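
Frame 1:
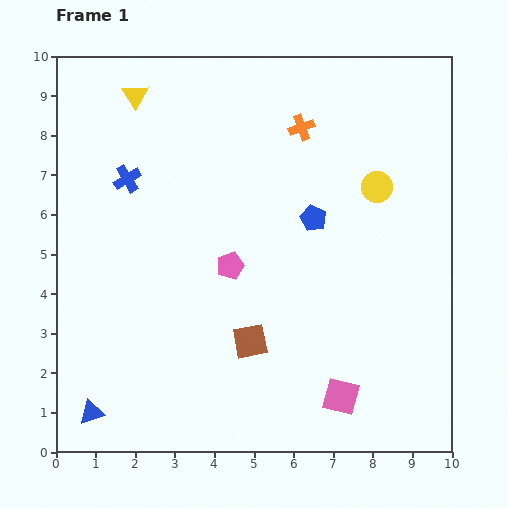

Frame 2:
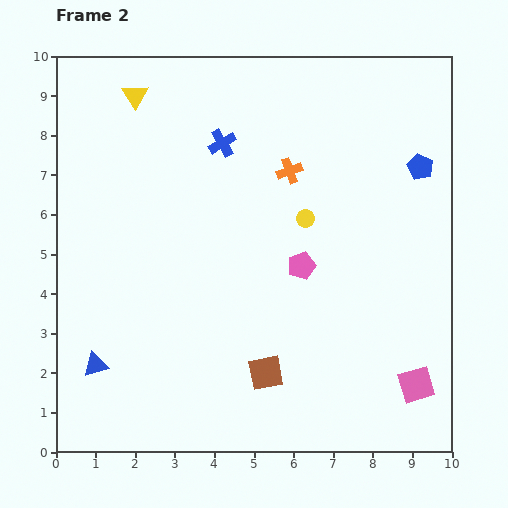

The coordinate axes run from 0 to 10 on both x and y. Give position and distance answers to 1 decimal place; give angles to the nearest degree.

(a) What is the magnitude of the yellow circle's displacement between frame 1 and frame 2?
2.0

The yellow circle moved from (8.1, 6.7) to (6.3, 5.9), a distance of √(1.8² + 0.8²) ≈ 2.0.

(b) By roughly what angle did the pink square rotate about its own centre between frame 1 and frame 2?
31° counter-clockwise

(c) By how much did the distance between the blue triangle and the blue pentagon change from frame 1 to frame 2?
+2.2

Distance in frame 1: 7.4. Distance in frame 2: 9.6.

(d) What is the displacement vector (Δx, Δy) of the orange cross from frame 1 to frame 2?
(-0.3, -1.1)

The orange cross was at (6.2, 8.2) in frame 1 and (5.9, 7.1) in frame 2.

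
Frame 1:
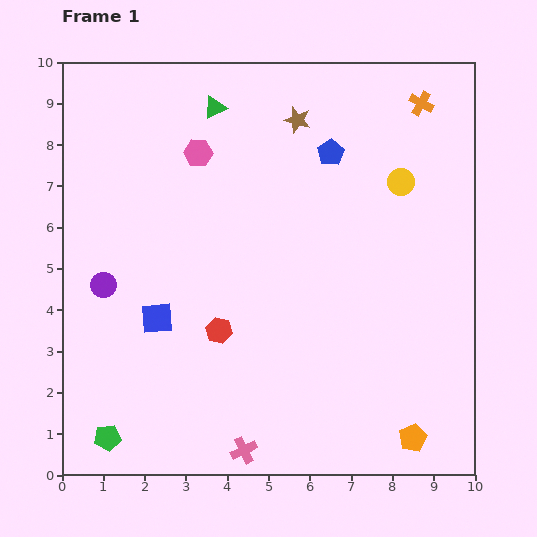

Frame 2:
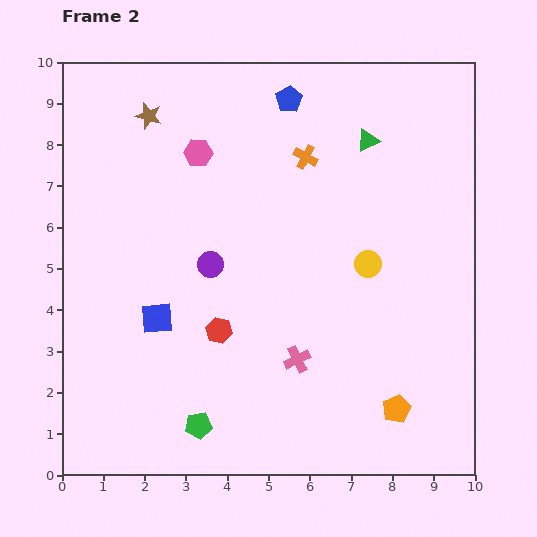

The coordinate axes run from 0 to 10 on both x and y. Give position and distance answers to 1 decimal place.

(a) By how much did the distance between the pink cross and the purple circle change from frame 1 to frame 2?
-2.1

Distance in frame 1: 5.2. Distance in frame 2: 3.1.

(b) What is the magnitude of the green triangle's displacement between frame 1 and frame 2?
3.8

The green triangle moved from (3.7, 8.9) to (7.4, 8.1), a distance of √(3.7² + 0.8²) ≈ 3.8.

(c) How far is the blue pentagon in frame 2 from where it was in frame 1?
1.6

The blue pentagon moved from (6.5, 7.8) to (5.5, 9.1), a distance of √(1.0² + 1.3²) ≈ 1.6.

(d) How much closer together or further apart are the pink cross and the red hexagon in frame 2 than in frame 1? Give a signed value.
-1.0

Distance in frame 1: 3.0. Distance in frame 2: 2.0.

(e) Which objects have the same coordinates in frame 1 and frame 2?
the pink hexagon, the blue square, the red hexagon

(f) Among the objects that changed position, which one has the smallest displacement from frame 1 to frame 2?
the orange pentagon

(moved 0.8)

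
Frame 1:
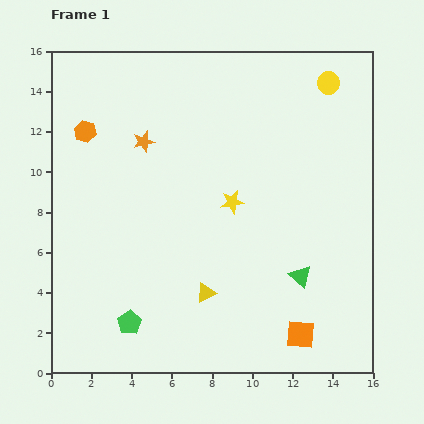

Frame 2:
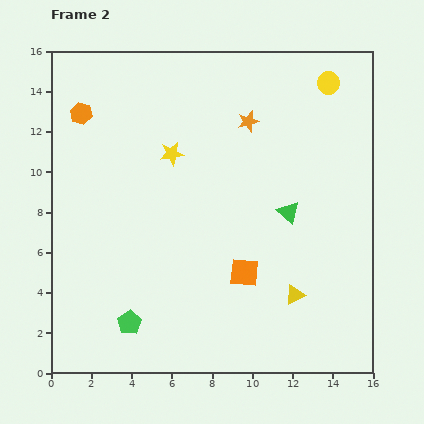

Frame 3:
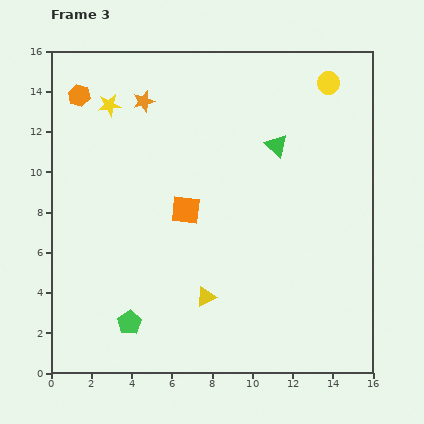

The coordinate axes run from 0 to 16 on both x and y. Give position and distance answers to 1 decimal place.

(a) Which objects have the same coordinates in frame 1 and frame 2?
the green pentagon, the yellow circle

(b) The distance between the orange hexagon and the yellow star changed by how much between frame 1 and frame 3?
-6.5

Distance in frame 1: 8.1. Distance in frame 3: 1.6.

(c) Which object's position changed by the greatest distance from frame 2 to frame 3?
the orange star

(moved 5.3; next 4.4)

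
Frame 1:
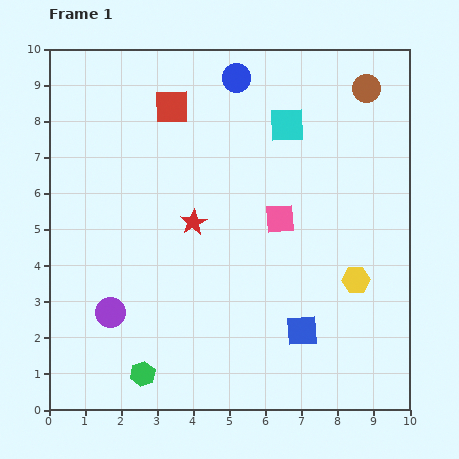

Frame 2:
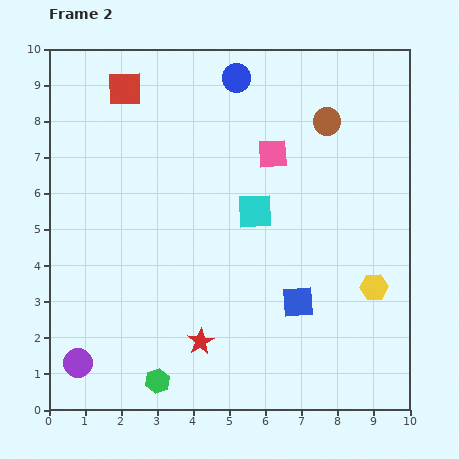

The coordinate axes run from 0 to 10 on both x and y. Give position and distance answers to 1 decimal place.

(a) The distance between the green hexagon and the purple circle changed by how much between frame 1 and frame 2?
+0.4

Distance in frame 1: 1.9. Distance in frame 2: 2.3.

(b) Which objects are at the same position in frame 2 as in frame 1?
the blue circle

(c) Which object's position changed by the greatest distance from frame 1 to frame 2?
the red star

(moved 3.3; next 2.6)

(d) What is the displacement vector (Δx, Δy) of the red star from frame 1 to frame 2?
(0.2, -3.3)

The red star was at (4.0, 5.2) in frame 1 and (4.2, 1.9) in frame 2.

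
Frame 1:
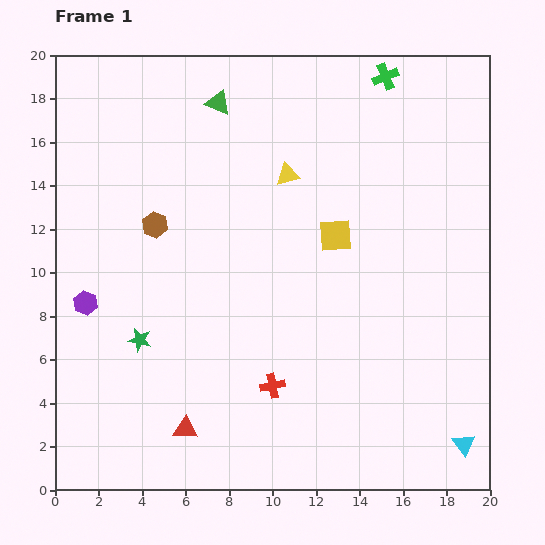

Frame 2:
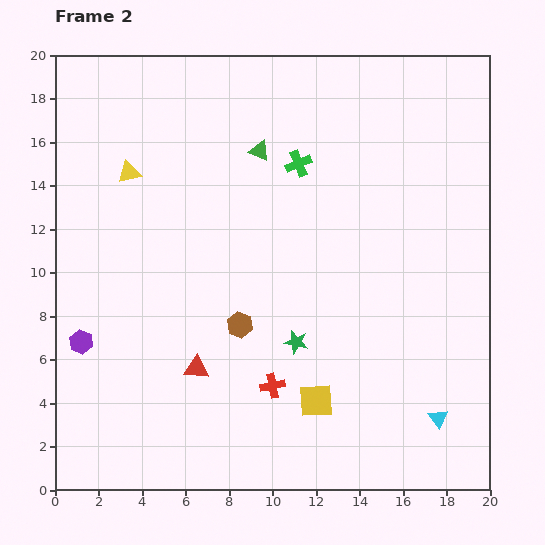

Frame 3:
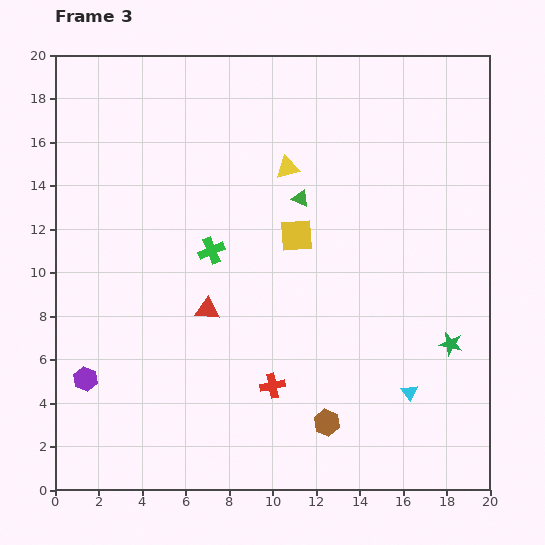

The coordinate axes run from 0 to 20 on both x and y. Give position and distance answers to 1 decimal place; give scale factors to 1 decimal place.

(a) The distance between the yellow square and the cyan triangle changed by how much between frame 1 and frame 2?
-5.6

Distance in frame 1: 11.3. Distance in frame 2: 5.7.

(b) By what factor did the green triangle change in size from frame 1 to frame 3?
0.7×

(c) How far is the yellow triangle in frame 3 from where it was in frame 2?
7.3

The yellow triangle moved from (3.4, 14.6) to (10.7, 14.8), a distance of √(7.3² + 0.2²) ≈ 7.3.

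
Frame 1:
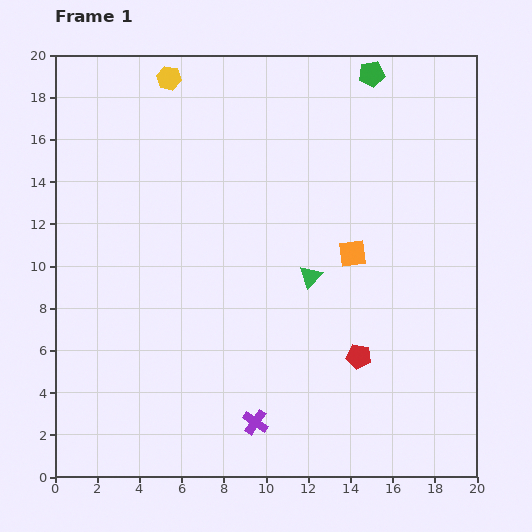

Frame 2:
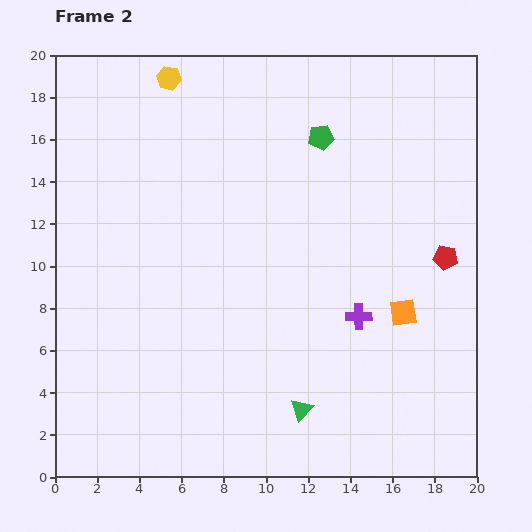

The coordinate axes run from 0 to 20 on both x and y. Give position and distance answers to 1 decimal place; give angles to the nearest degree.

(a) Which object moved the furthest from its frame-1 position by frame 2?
the purple cross

(moved 7.0; next 6.3)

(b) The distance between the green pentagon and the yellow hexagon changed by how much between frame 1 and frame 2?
-1.9

Distance in frame 1: 9.6. Distance in frame 2: 7.7.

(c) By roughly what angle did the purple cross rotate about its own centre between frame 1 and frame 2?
35° counter-clockwise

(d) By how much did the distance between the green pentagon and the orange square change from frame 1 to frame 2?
+0.7

Distance in frame 1: 8.5. Distance in frame 2: 9.2.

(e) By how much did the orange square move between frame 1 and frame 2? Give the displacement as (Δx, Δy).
(2.4, -2.8)

The orange square was at (14.1, 10.6) in frame 1 and (16.5, 7.8) in frame 2.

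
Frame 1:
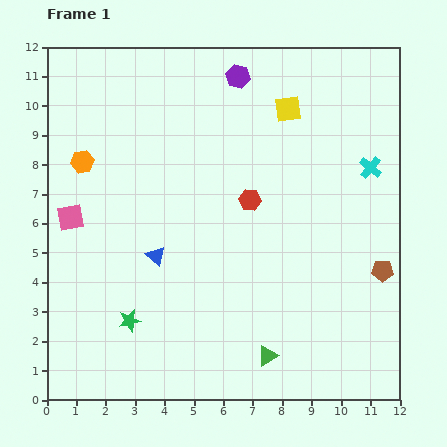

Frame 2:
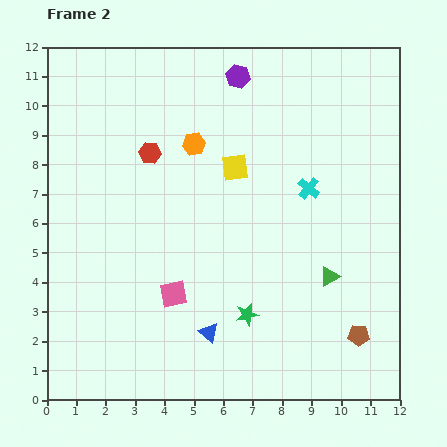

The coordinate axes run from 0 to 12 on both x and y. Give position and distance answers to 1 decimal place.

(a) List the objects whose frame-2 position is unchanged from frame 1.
the purple hexagon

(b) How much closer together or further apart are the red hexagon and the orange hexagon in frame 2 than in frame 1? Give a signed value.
-4.3

Distance in frame 1: 5.8. Distance in frame 2: 1.5.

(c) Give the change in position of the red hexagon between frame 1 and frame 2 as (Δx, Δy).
(-3.4, 1.6)

The red hexagon was at (6.9, 6.8) in frame 1 and (3.5, 8.4) in frame 2.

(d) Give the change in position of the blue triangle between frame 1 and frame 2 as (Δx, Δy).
(1.8, -2.6)

The blue triangle was at (3.7, 4.9) in frame 1 and (5.5, 2.3) in frame 2.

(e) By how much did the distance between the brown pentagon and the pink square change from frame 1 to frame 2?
-4.3

Distance in frame 1: 10.8. Distance in frame 2: 6.5.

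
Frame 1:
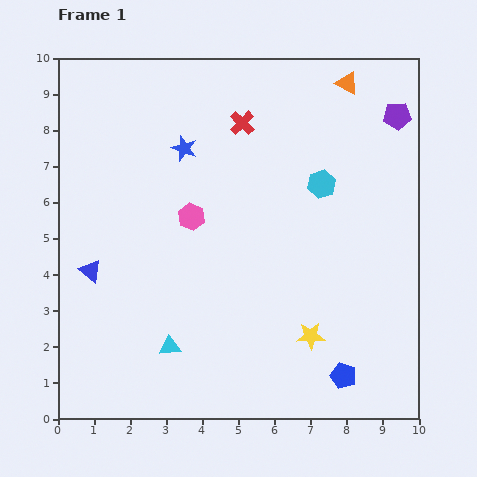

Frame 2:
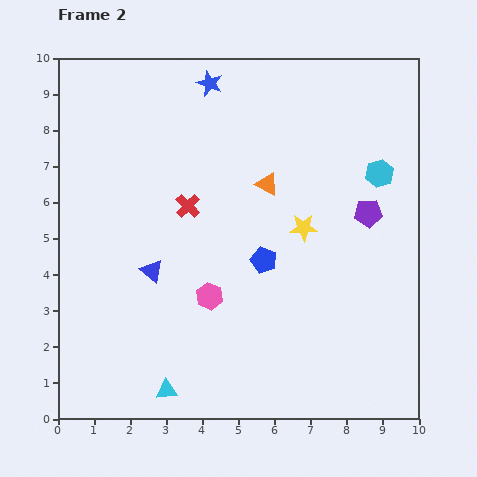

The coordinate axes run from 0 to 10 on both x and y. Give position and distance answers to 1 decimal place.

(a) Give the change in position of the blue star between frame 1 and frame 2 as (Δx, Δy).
(0.7, 1.8)

The blue star was at (3.5, 7.5) in frame 1 and (4.2, 9.3) in frame 2.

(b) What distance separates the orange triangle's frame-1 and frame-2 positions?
3.6

The orange triangle moved from (8.0, 9.3) to (5.8, 6.5), a distance of √(2.2² + 2.8²) ≈ 3.6.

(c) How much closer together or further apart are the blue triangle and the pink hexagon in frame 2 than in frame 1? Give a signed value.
-1.5

Distance in frame 1: 3.2. Distance in frame 2: 1.7.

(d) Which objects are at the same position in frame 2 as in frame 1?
none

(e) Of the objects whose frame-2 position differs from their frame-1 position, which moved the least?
the cyan triangle

(moved 1.2)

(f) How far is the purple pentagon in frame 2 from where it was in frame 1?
2.8

The purple pentagon moved from (9.4, 8.4) to (8.6, 5.7), a distance of √(0.8² + 2.7²) ≈ 2.8.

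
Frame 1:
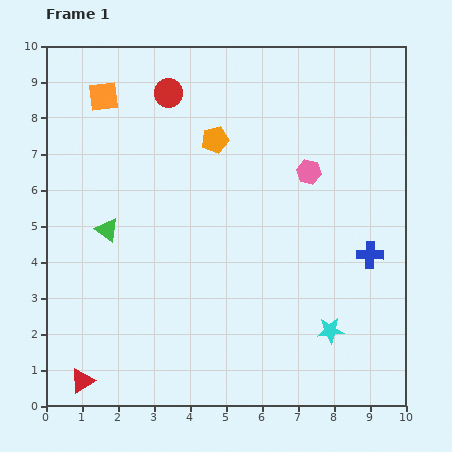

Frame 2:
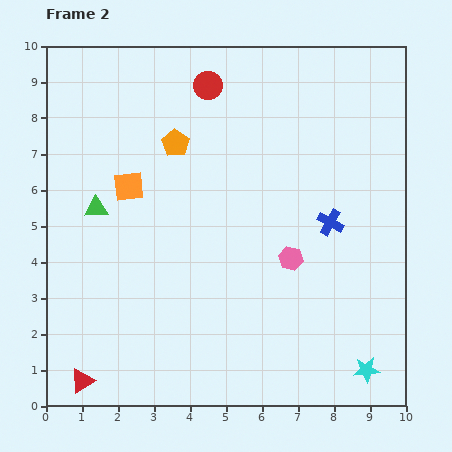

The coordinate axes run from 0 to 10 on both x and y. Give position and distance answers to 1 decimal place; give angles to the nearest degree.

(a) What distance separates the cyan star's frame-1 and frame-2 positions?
1.5

The cyan star moved from (7.9, 2.1) to (8.9, 1.0), a distance of √(1.0² + 1.1²) ≈ 1.5.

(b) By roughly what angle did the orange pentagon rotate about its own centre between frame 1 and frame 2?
25° counter-clockwise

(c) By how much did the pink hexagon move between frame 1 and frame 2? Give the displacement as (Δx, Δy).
(-0.5, -2.4)

The pink hexagon was at (7.3, 6.5) in frame 1 and (6.8, 4.1) in frame 2.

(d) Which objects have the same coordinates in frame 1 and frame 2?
the red triangle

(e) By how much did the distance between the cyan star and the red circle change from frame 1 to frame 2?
+1.0

Distance in frame 1: 8.0. Distance in frame 2: 9.0.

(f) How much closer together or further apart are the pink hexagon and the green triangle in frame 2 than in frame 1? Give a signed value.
-0.2

Distance in frame 1: 5.8. Distance in frame 2: 5.6.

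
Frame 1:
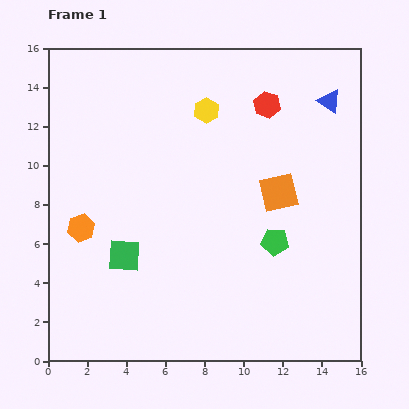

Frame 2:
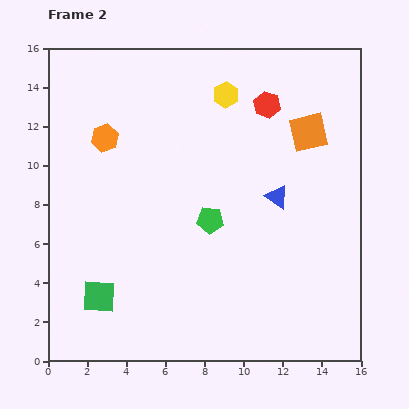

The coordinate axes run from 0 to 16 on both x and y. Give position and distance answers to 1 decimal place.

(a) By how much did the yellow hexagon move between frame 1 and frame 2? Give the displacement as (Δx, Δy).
(1.0, 0.8)

The yellow hexagon was at (8.1, 12.8) in frame 1 and (9.1, 13.6) in frame 2.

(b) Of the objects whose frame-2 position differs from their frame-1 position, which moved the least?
the yellow hexagon

(moved 1.3)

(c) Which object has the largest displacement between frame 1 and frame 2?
the blue triangle

(moved 5.6; next 4.8)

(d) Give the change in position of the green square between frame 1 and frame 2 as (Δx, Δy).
(-1.3, -2.1)

The green square was at (3.9, 5.4) in frame 1 and (2.6, 3.3) in frame 2.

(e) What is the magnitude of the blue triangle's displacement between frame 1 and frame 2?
5.6

The blue triangle moved from (14.4, 13.3) to (11.7, 8.4), a distance of √(2.7² + 4.9²) ≈ 5.6.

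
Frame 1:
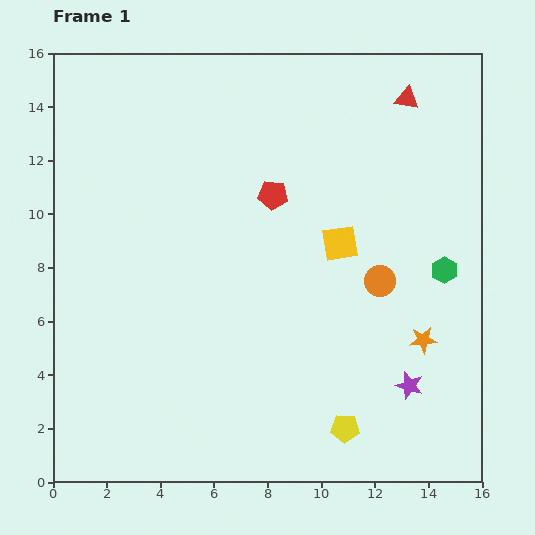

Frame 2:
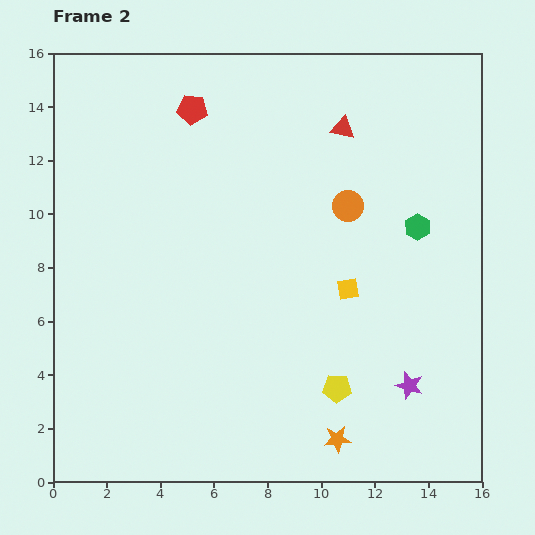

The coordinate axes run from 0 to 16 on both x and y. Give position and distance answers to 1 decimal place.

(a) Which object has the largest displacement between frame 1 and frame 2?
the orange star

(moved 4.9; next 4.4)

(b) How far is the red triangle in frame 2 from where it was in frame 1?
2.6

The red triangle moved from (13.2, 14.3) to (10.8, 13.2), a distance of √(2.4² + 1.1²) ≈ 2.6.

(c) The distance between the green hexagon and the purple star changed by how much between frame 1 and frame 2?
+1.4

Distance in frame 1: 4.5. Distance in frame 2: 5.9.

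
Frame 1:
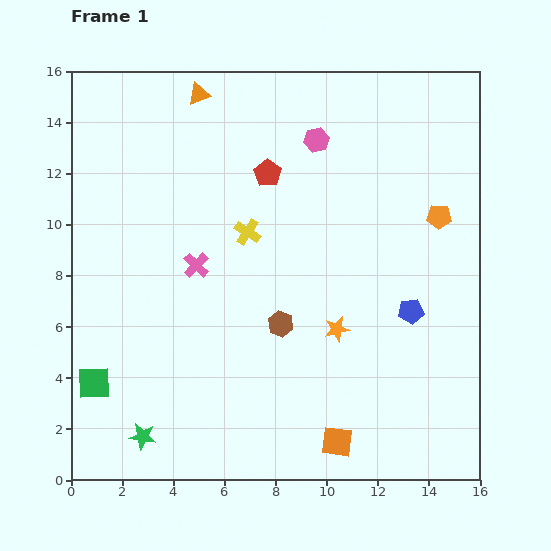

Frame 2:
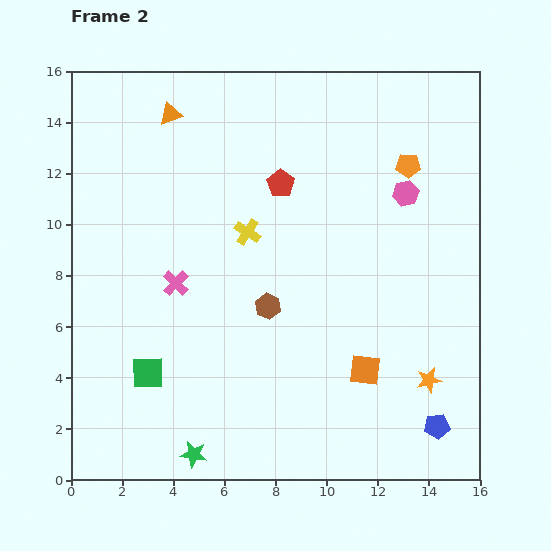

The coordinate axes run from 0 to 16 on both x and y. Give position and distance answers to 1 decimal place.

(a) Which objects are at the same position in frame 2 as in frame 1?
the yellow cross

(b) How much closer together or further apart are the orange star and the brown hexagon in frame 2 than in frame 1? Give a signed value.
+4.7

Distance in frame 1: 2.2. Distance in frame 2: 6.9.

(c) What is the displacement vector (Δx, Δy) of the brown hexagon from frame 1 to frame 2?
(-0.5, 0.7)

The brown hexagon was at (8.2, 6.1) in frame 1 and (7.7, 6.8) in frame 2.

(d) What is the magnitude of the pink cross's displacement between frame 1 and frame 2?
1.1

The pink cross moved from (4.9, 8.4) to (4.1, 7.7), a distance of √(0.8² + 0.7²) ≈ 1.1.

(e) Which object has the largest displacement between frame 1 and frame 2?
the blue pentagon

(moved 4.6; next 4.1)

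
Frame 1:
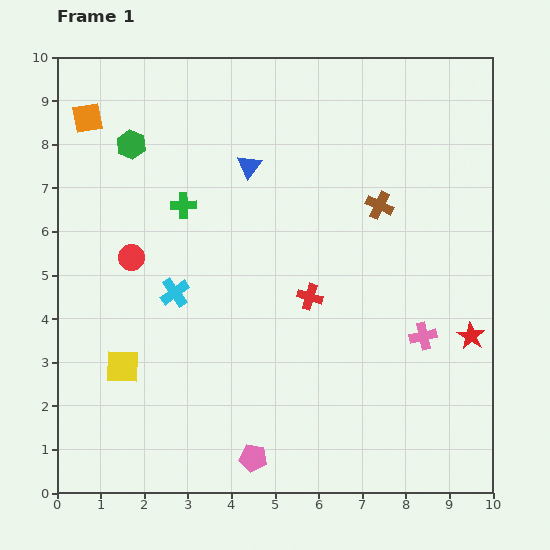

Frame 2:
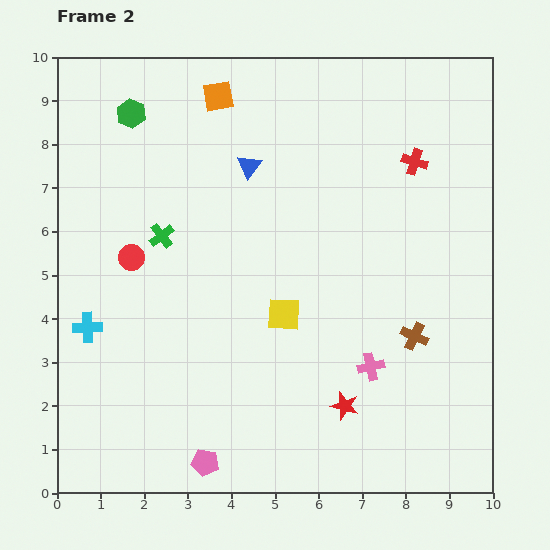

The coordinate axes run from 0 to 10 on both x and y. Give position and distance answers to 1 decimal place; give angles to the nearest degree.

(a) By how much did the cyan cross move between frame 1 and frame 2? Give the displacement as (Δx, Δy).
(-2.0, -0.8)

The cyan cross was at (2.7, 4.6) in frame 1 and (0.7, 3.8) in frame 2.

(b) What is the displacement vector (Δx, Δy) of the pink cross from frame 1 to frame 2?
(-1.2, -0.7)

The pink cross was at (8.4, 3.6) in frame 1 and (7.2, 2.9) in frame 2.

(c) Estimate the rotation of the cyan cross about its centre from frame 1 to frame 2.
33° clockwise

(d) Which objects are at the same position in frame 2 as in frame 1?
the blue triangle, the red circle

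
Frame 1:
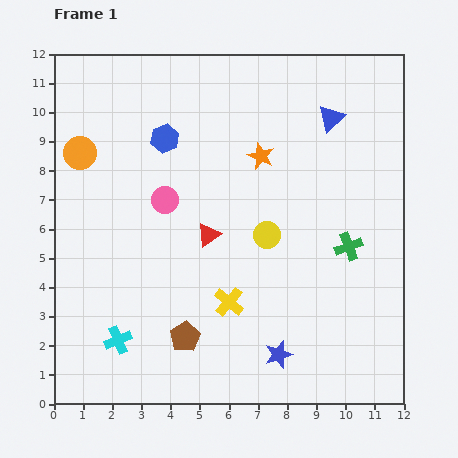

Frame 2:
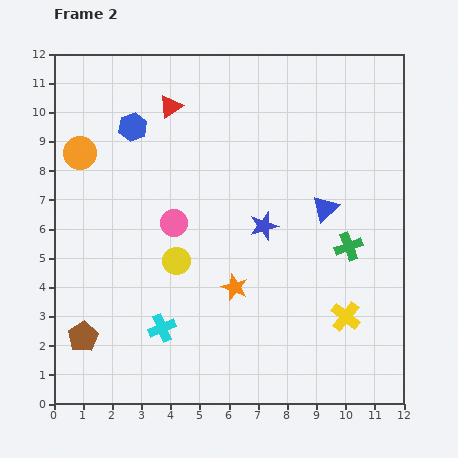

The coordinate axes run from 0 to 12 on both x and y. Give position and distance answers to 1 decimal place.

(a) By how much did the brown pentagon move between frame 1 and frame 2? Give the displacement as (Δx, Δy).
(-3.5, 0.0)

The brown pentagon was at (4.5, 2.3) in frame 1 and (1.0, 2.3) in frame 2.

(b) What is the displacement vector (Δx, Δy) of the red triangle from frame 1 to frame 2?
(-1.3, 4.4)

The red triangle was at (5.3, 5.8) in frame 1 and (4.0, 10.2) in frame 2.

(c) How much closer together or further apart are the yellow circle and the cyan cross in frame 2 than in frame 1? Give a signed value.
-3.8

Distance in frame 1: 6.2. Distance in frame 2: 2.4.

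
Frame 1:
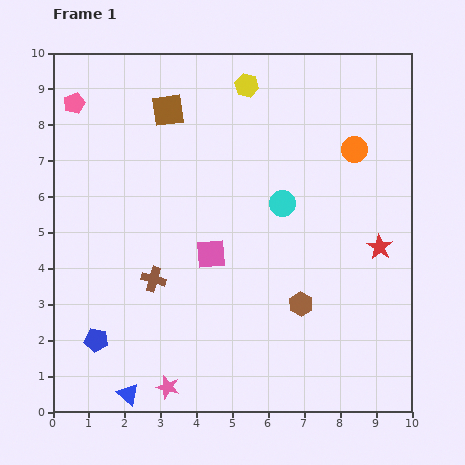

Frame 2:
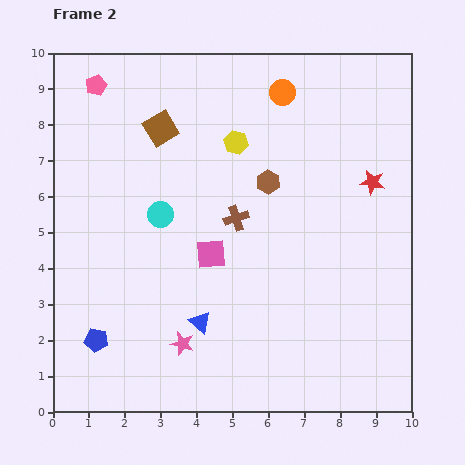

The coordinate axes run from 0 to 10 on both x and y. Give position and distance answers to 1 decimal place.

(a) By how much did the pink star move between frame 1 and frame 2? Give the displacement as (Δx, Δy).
(0.4, 1.2)

The pink star was at (3.2, 0.7) in frame 1 and (3.6, 1.9) in frame 2.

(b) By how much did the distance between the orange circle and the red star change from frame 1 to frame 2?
+0.7

Distance in frame 1: 2.8. Distance in frame 2: 3.5.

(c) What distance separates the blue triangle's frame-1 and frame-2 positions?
2.8

The blue triangle moved from (2.1, 0.5) to (4.1, 2.5), a distance of √(2.0² + 2.0²) ≈ 2.8.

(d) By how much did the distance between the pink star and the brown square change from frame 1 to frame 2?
-1.7

Distance in frame 1: 7.7. Distance in frame 2: 6.0.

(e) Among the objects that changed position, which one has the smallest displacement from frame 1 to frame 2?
the brown square

(moved 0.5)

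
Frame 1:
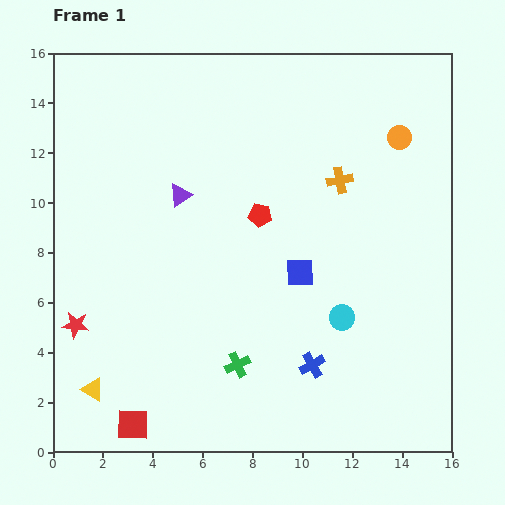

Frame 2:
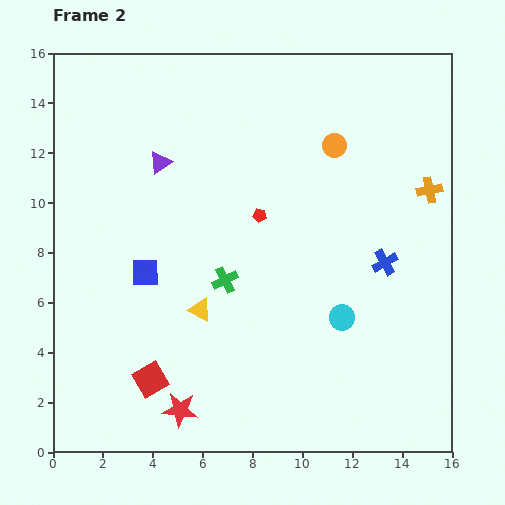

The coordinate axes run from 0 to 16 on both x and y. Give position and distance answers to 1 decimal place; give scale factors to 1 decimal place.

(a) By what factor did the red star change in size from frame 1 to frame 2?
1.3×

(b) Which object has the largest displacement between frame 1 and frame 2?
the blue square

(moved 6.2; next 5.4)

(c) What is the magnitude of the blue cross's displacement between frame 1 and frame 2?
5.0

The blue cross moved from (10.4, 3.5) to (13.3, 7.6), a distance of √(2.9² + 4.1²) ≈ 5.0.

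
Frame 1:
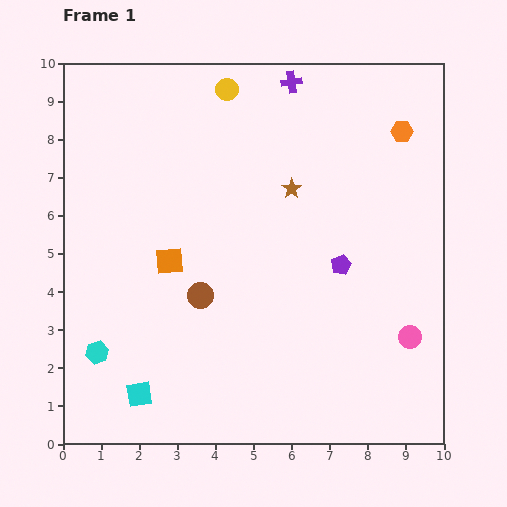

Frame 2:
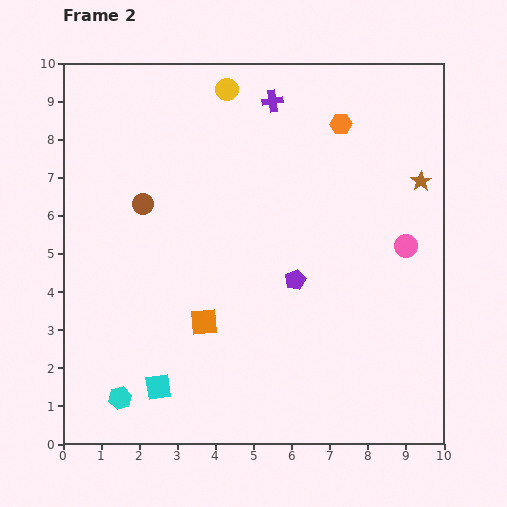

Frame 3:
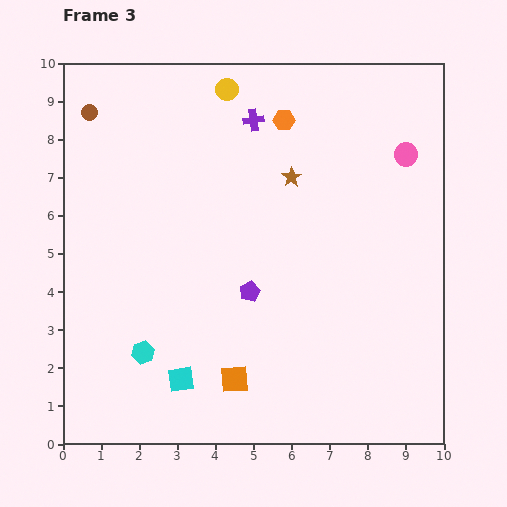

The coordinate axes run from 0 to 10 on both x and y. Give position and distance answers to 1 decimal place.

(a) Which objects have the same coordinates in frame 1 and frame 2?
the yellow circle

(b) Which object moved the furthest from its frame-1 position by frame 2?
the brown star

(moved 3.4; next 2.8)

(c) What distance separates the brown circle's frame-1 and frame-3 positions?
5.6

The brown circle moved from (3.6, 3.9) to (0.7, 8.7), a distance of √(2.9² + 4.8²) ≈ 5.6.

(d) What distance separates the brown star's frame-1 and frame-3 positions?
0.3

The brown star moved from (6.0, 6.7) to (6.0, 7.0), a distance of √(0.0² + 0.3²) ≈ 0.3.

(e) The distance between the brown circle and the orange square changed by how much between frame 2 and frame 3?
+4.5

Distance in frame 2: 3.5. Distance in frame 3: 8.0.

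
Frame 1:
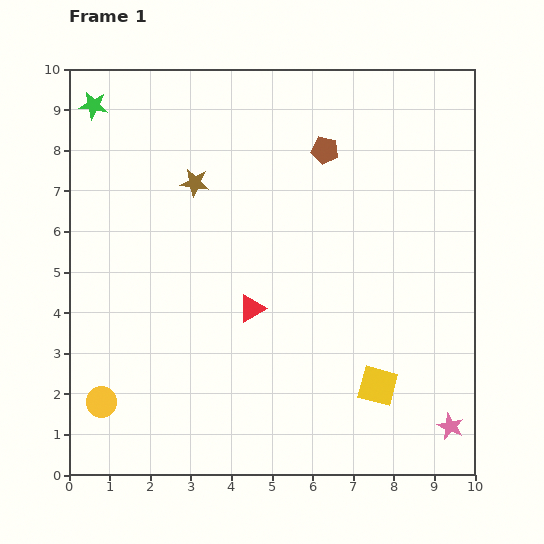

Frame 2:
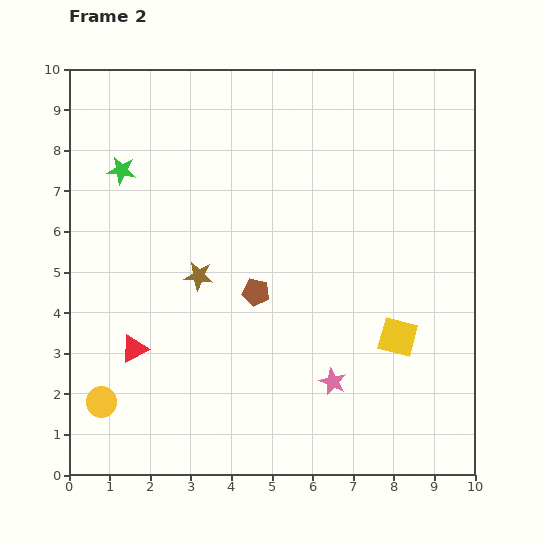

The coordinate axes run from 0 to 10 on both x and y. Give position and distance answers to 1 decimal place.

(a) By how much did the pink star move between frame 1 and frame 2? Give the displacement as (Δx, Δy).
(-2.9, 1.1)

The pink star was at (9.4, 1.2) in frame 1 and (6.5, 2.3) in frame 2.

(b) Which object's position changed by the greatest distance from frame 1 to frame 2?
the brown pentagon

(moved 3.9; next 3.1)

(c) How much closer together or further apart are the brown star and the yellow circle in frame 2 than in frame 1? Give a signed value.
-2.0

Distance in frame 1: 5.9. Distance in frame 2: 3.9.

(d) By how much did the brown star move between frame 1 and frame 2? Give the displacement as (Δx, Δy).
(0.1, -2.3)

The brown star was at (3.1, 7.2) in frame 1 and (3.2, 4.9) in frame 2.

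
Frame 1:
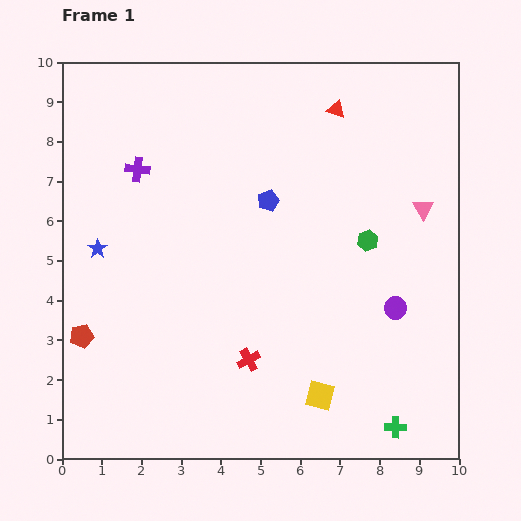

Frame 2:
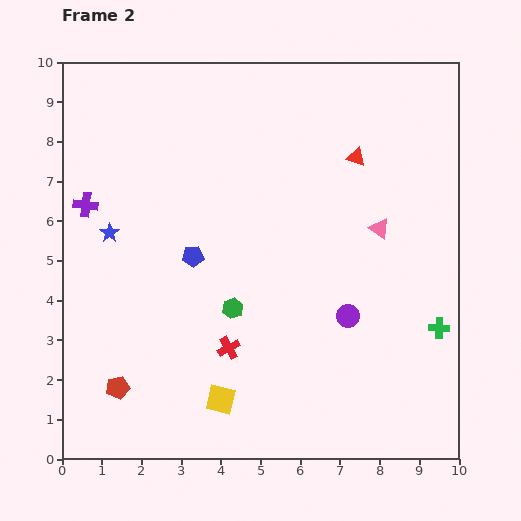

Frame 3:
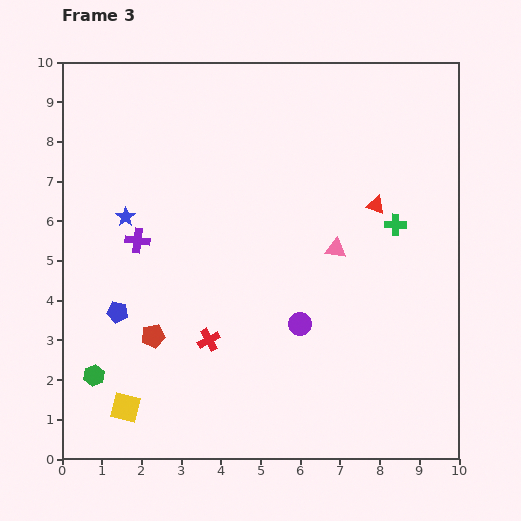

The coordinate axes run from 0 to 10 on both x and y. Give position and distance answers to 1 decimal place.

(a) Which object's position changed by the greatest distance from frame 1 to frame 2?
the green hexagon

(moved 3.8; next 2.7)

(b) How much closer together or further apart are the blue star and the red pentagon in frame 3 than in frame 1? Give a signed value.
+0.9

Distance in frame 1: 2.2. Distance in frame 3: 3.1.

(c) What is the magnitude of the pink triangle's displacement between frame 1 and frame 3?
2.4

The pink triangle moved from (9.1, 6.3) to (6.9, 5.3), a distance of √(2.2² + 1.0²) ≈ 2.4.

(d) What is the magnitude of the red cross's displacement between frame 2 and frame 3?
0.5

The red cross moved from (4.2, 2.8) to (3.7, 3.0), a distance of √(0.5² + 0.2²) ≈ 0.5.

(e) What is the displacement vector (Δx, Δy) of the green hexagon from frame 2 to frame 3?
(-3.5, -1.7)

The green hexagon was at (4.3, 3.8) in frame 2 and (0.8, 2.1) in frame 3.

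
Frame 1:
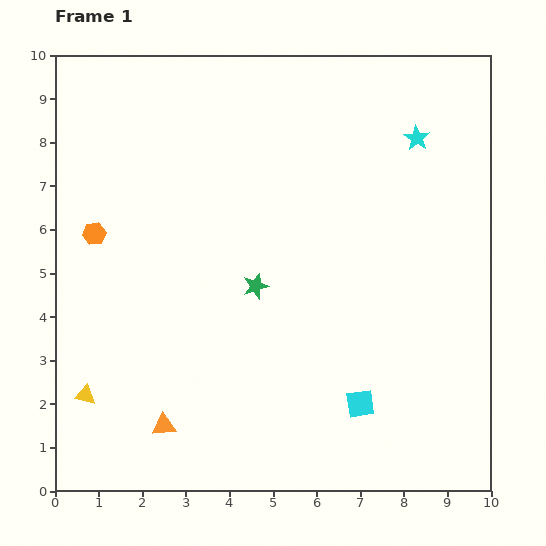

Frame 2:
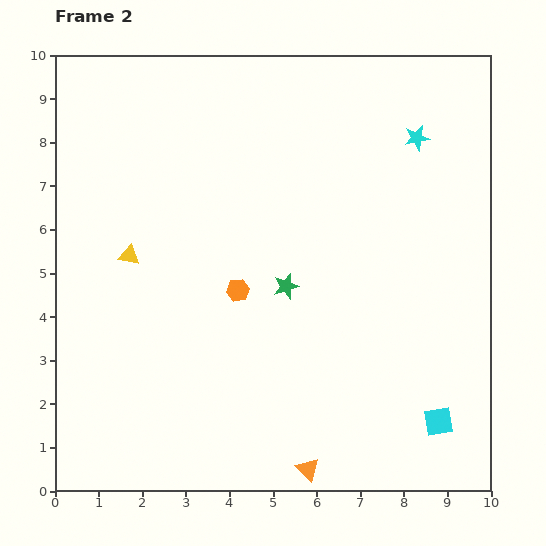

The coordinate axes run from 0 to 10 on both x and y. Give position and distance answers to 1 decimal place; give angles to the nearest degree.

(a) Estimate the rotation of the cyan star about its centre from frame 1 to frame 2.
29° clockwise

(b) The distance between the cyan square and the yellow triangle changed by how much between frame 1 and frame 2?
+1.8

Distance in frame 1: 6.3. Distance in frame 2: 8.1.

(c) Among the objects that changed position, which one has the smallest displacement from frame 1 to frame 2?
the green star

(moved 0.7)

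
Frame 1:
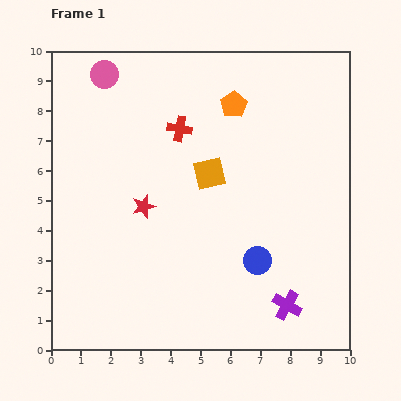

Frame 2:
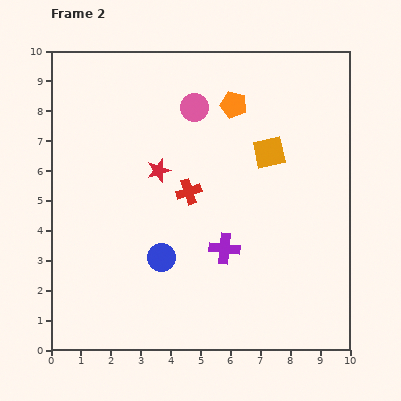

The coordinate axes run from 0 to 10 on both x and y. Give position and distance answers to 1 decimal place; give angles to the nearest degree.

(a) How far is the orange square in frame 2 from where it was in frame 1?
2.1

The orange square moved from (5.3, 5.9) to (7.3, 6.6), a distance of √(2.0² + 0.7²) ≈ 2.1.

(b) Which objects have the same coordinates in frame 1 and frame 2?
the orange pentagon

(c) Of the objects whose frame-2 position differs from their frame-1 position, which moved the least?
the red star

(moved 1.3)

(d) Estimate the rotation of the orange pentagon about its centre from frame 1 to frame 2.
25° counter-clockwise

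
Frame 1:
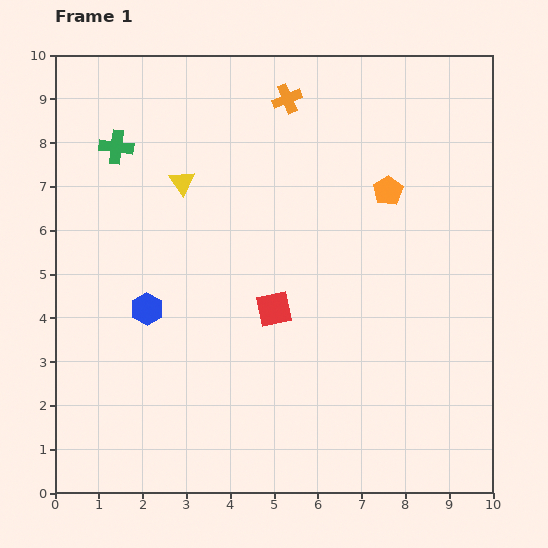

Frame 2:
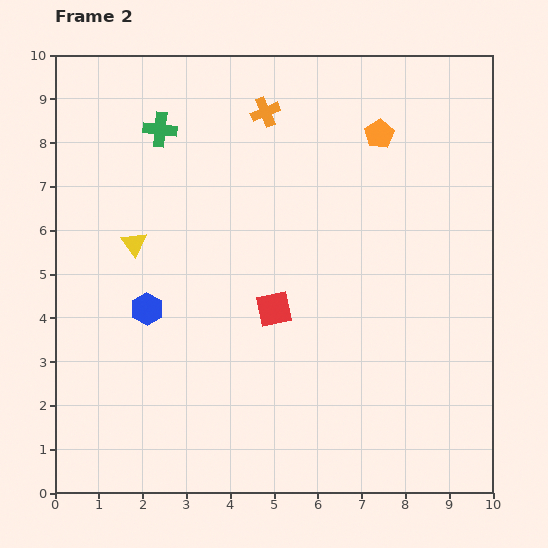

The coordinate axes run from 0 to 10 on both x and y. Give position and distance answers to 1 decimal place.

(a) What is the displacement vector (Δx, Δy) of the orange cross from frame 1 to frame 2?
(-0.5, -0.3)

The orange cross was at (5.3, 9.0) in frame 1 and (4.8, 8.7) in frame 2.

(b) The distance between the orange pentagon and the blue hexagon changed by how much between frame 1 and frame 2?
+0.5

Distance in frame 1: 6.1. Distance in frame 2: 6.6.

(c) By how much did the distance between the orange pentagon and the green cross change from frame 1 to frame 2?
-1.3

Distance in frame 1: 6.3. Distance in frame 2: 5.0.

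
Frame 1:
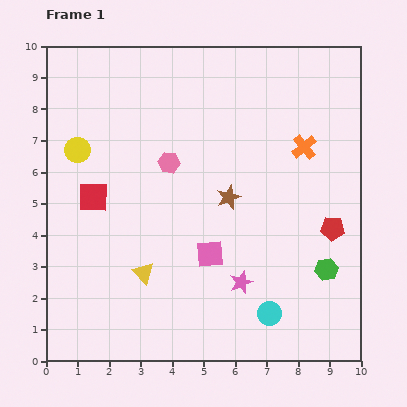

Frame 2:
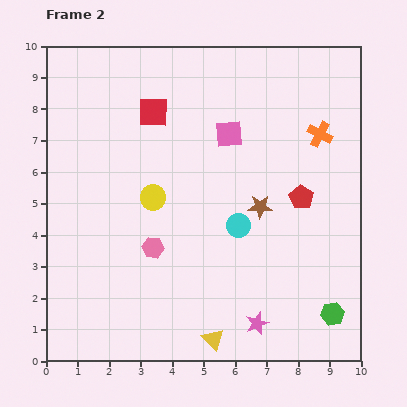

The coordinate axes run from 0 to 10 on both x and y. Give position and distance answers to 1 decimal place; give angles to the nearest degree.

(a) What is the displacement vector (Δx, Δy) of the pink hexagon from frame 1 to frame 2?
(-0.5, -2.7)

The pink hexagon was at (3.9, 6.3) in frame 1 and (3.4, 3.6) in frame 2.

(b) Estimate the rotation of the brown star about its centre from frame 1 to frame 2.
23° clockwise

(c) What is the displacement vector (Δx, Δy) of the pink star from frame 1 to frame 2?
(0.5, -1.3)

The pink star was at (6.2, 2.5) in frame 1 and (6.7, 1.2) in frame 2.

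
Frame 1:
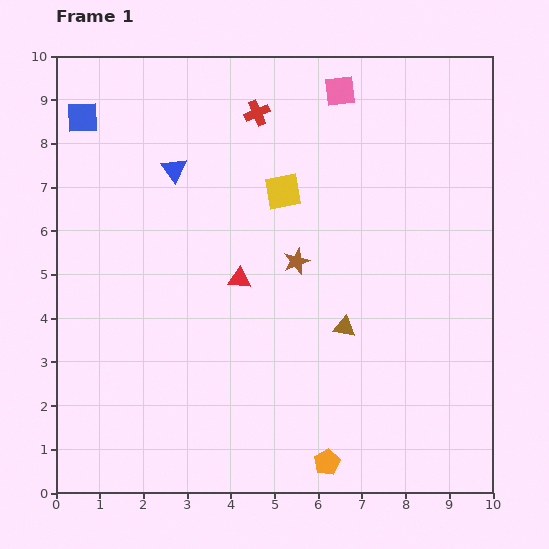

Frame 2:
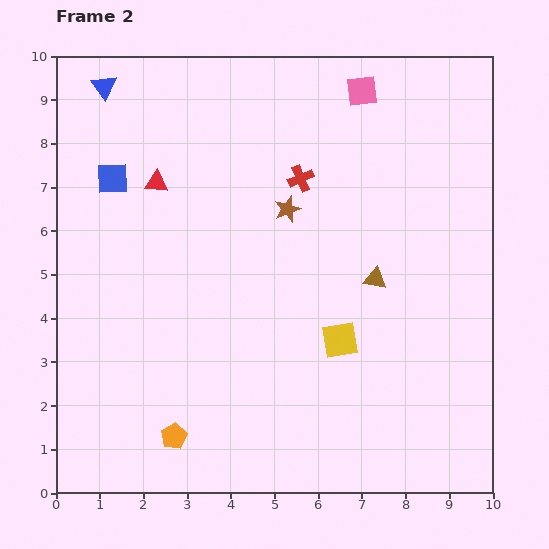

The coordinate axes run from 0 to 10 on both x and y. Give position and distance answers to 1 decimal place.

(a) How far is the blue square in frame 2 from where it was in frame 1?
1.6

The blue square moved from (0.6, 8.6) to (1.3, 7.2), a distance of √(0.7² + 1.4²) ≈ 1.6.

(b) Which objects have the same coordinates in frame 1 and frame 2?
none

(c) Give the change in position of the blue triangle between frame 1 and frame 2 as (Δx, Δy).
(-1.6, 1.9)

The blue triangle was at (2.7, 7.4) in frame 1 and (1.1, 9.3) in frame 2.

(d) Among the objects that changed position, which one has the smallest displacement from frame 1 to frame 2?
the pink square

(moved 0.5)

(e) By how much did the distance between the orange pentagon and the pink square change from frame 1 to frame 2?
+0.5

Distance in frame 1: 8.5. Distance in frame 2: 9.0.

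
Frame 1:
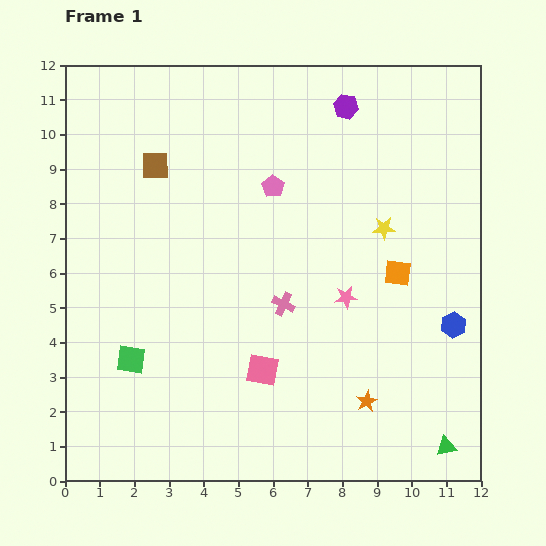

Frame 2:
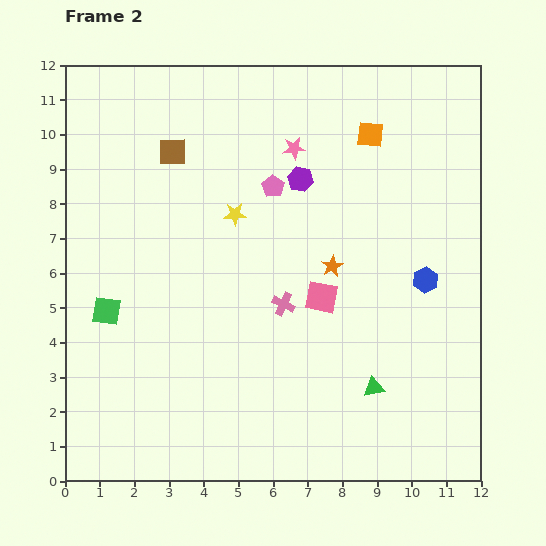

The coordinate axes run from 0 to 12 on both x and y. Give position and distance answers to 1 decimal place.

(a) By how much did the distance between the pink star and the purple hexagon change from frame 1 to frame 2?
-4.6

Distance in frame 1: 5.5. Distance in frame 2: 0.9.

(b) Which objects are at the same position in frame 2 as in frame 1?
the pink cross, the pink pentagon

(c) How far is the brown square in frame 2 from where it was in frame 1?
0.6

The brown square moved from (2.6, 9.1) to (3.1, 9.5), a distance of √(0.5² + 0.4²) ≈ 0.6.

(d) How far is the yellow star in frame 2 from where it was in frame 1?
4.3

The yellow star moved from (9.2, 7.3) to (4.9, 7.7), a distance of √(4.3² + 0.4²) ≈ 4.3.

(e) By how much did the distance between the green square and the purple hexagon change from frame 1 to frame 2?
-2.8

Distance in frame 1: 9.6. Distance in frame 2: 6.8.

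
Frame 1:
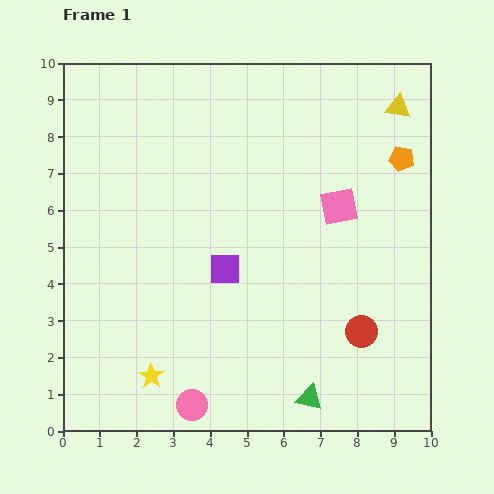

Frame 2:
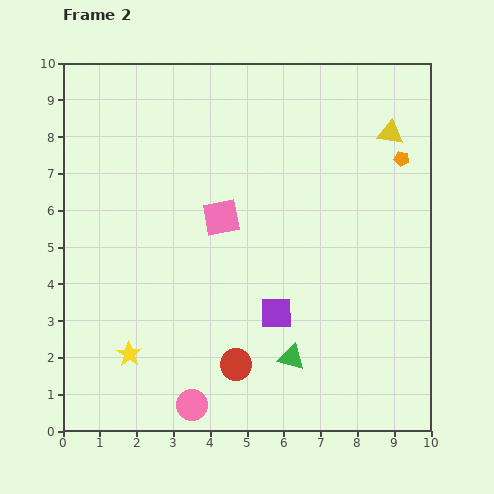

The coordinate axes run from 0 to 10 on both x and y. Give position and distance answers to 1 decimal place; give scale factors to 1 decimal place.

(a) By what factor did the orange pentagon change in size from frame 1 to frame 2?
0.6×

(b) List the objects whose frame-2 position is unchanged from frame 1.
the pink circle, the orange pentagon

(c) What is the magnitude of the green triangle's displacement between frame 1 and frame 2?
1.2

The green triangle moved from (6.7, 0.9) to (6.2, 2.0), a distance of √(0.5² + 1.1²) ≈ 1.2.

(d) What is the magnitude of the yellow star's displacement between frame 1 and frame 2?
0.8

The yellow star moved from (2.4, 1.5) to (1.8, 2.1), a distance of √(0.6² + 0.6²) ≈ 0.8.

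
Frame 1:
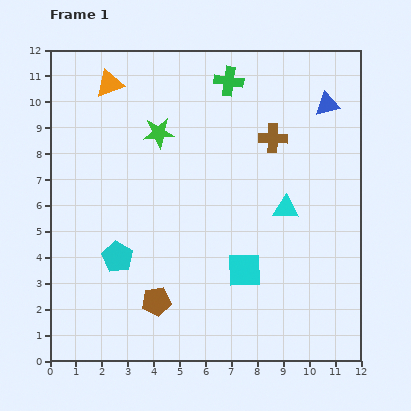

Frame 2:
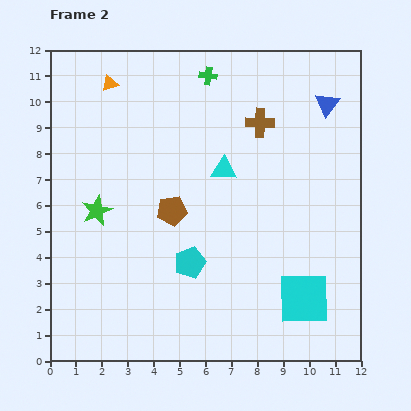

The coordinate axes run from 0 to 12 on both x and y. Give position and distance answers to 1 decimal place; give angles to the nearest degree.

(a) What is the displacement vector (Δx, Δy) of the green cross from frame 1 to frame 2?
(-0.8, 0.2)

The green cross was at (6.9, 10.8) in frame 1 and (6.1, 11.0) in frame 2.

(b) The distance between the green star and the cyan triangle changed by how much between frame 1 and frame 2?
-0.5

Distance in frame 1: 5.7. Distance in frame 2: 5.2.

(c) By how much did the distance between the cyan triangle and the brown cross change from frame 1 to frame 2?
-0.4

Distance in frame 1: 2.7. Distance in frame 2: 2.3.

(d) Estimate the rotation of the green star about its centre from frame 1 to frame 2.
19° counter-clockwise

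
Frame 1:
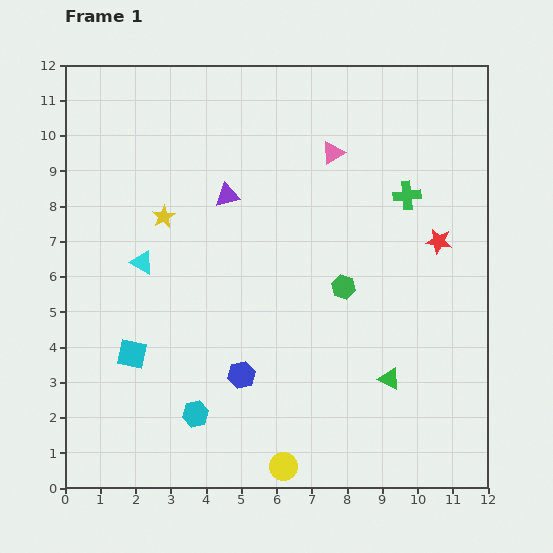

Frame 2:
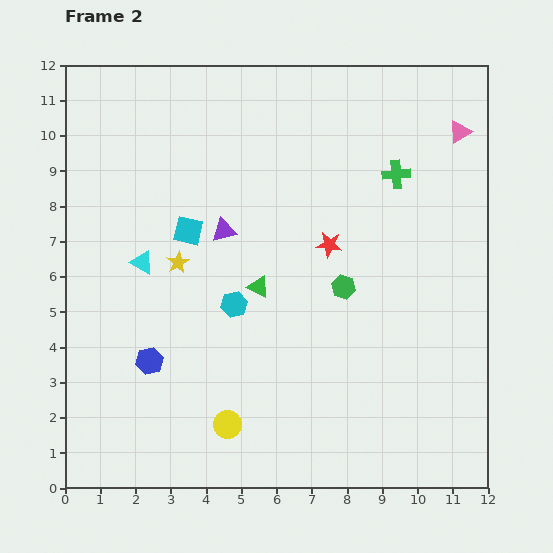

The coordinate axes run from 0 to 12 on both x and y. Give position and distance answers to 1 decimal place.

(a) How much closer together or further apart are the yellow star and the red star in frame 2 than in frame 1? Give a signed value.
-3.5

Distance in frame 1: 7.8. Distance in frame 2: 4.3.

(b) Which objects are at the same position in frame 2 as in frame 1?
the cyan triangle, the green hexagon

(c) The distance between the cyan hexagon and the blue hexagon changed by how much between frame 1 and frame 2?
+1.2

Distance in frame 1: 1.7. Distance in frame 2: 2.9.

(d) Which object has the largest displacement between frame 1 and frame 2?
the green triangle

(moved 4.5; next 3.8)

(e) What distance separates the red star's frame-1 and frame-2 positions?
3.1

The red star moved from (10.6, 7.0) to (7.5, 6.9), a distance of √(3.1² + 0.1²) ≈ 3.1.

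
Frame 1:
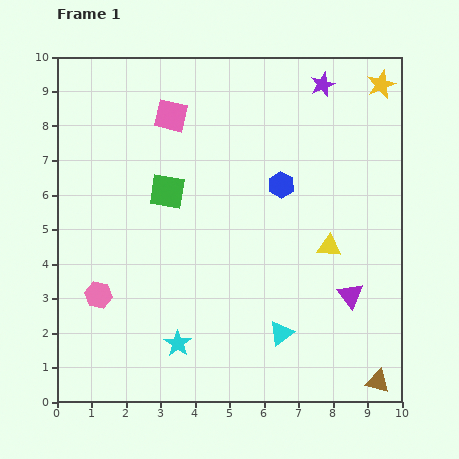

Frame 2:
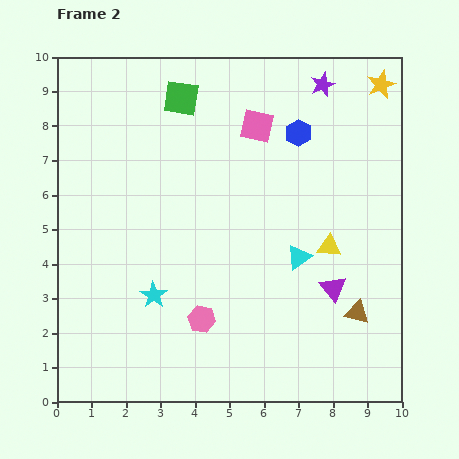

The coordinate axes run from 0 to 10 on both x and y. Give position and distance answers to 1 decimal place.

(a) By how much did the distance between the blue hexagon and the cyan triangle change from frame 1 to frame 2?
-0.7

Distance in frame 1: 4.3. Distance in frame 2: 3.6.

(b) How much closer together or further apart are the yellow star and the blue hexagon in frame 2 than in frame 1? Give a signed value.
-1.3

Distance in frame 1: 4.1. Distance in frame 2: 2.8.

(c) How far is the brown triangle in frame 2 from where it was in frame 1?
2.1

The brown triangle moved from (9.3, 0.6) to (8.7, 2.6), a distance of √(0.6² + 2.0²) ≈ 2.1.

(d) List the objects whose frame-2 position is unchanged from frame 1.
the purple star, the yellow star, the yellow triangle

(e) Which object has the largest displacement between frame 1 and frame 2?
the pink hexagon

(moved 3.1; next 2.7)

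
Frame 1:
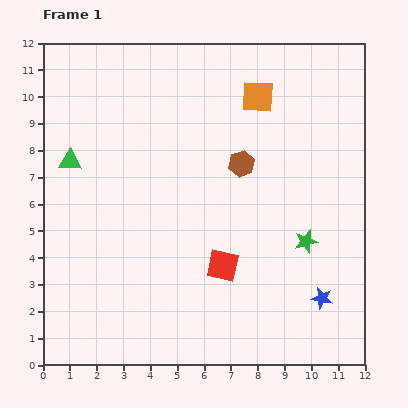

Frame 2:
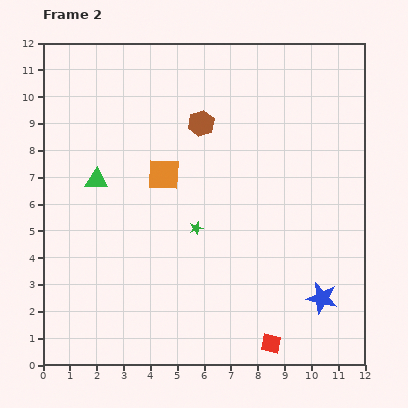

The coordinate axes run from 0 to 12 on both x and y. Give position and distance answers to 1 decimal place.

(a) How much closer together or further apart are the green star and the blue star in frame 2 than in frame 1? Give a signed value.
+3.2

Distance in frame 1: 2.2. Distance in frame 2: 5.4.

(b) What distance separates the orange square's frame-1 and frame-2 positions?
4.5

The orange square moved from (8.0, 10.0) to (4.5, 7.1), a distance of √(3.5² + 2.9²) ≈ 4.5.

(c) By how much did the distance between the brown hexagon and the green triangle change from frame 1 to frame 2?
-2.0

Distance in frame 1: 6.4. Distance in frame 2: 4.4.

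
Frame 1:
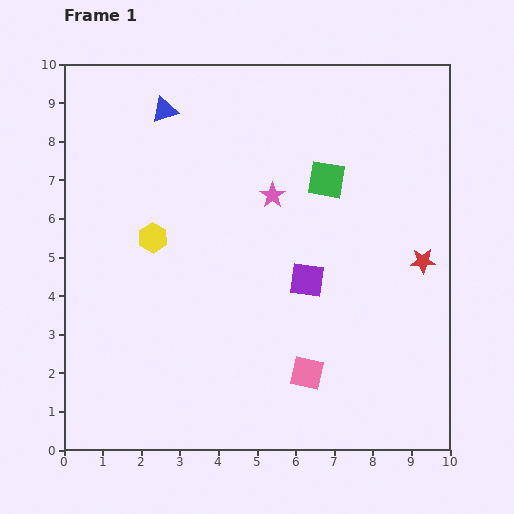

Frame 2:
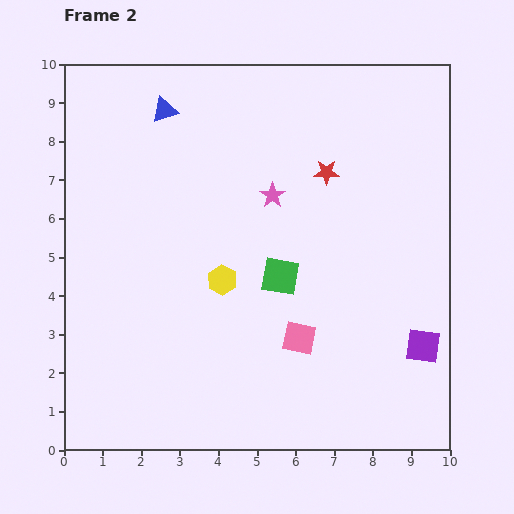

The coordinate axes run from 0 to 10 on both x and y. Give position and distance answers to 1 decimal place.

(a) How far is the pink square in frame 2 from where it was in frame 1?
0.9

The pink square moved from (6.3, 2.0) to (6.1, 2.9), a distance of √(0.2² + 0.9²) ≈ 0.9.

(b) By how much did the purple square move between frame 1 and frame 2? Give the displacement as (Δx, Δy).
(3.0, -1.7)

The purple square was at (6.3, 4.4) in frame 1 and (9.3, 2.7) in frame 2.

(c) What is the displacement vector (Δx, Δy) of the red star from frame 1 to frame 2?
(-2.5, 2.3)

The red star was at (9.3, 4.9) in frame 1 and (6.8, 7.2) in frame 2.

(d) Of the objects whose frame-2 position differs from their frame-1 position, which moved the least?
the pink square

(moved 0.9)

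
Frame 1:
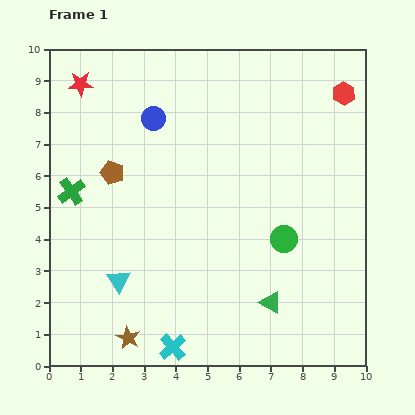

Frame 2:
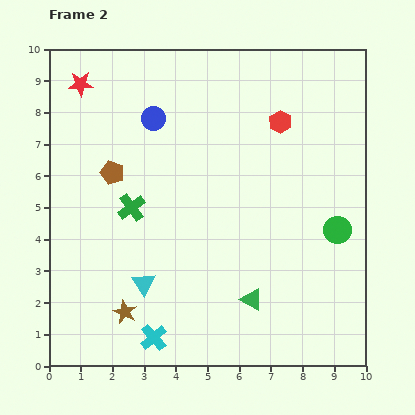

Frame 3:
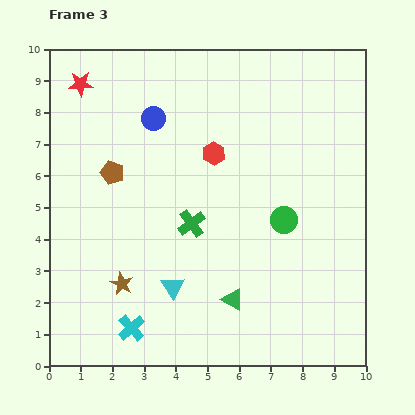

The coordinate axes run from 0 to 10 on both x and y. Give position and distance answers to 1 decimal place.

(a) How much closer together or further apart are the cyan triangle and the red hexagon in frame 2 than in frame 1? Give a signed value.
-2.5

Distance in frame 1: 9.2. Distance in frame 2: 6.7.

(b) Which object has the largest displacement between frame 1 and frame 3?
the red hexagon

(moved 4.5; next 3.9)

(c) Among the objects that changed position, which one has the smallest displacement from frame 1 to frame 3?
the green circle

(moved 0.6)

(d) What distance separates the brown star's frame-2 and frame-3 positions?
0.9

The brown star moved from (2.4, 1.7) to (2.3, 2.6), a distance of √(0.1² + 0.9²) ≈ 0.9.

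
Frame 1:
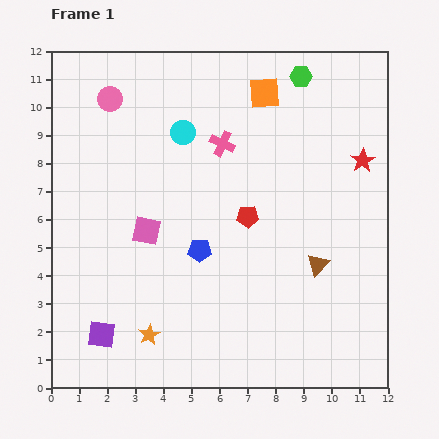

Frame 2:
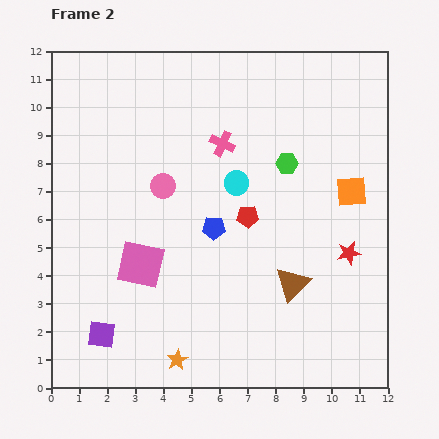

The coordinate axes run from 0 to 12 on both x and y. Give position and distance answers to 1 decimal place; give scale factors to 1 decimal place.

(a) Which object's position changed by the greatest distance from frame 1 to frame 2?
the orange square

(moved 4.7; next 3.6)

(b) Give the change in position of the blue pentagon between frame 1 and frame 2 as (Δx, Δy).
(0.5, 0.8)

The blue pentagon was at (5.3, 4.9) in frame 1 and (5.8, 5.7) in frame 2.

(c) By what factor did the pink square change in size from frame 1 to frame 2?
1.6×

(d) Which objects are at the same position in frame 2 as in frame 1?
the pink cross, the red pentagon, the purple square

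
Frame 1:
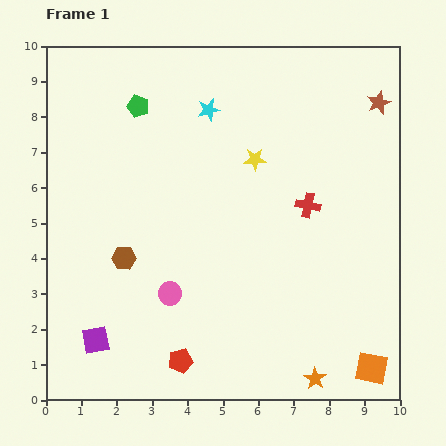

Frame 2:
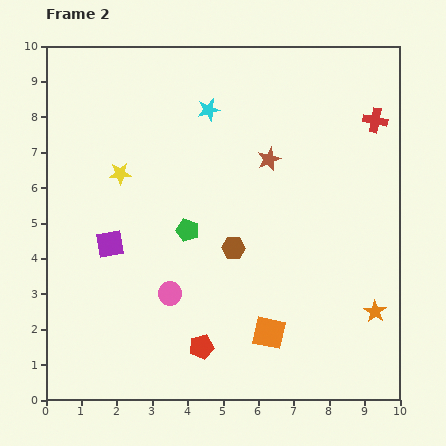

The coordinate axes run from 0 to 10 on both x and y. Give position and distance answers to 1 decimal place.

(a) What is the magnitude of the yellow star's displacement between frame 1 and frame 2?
3.8

The yellow star moved from (5.9, 6.8) to (2.1, 6.4), a distance of √(3.8² + 0.4²) ≈ 3.8.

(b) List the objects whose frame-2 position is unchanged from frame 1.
the pink circle, the cyan star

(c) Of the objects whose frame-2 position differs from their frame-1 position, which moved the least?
the red pentagon

(moved 0.7)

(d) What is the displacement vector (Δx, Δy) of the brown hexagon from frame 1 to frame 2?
(3.1, 0.3)

The brown hexagon was at (2.2, 4.0) in frame 1 and (5.3, 4.3) in frame 2.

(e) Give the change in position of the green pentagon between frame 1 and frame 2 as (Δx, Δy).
(1.4, -3.5)

The green pentagon was at (2.6, 8.3) in frame 1 and (4.0, 4.8) in frame 2.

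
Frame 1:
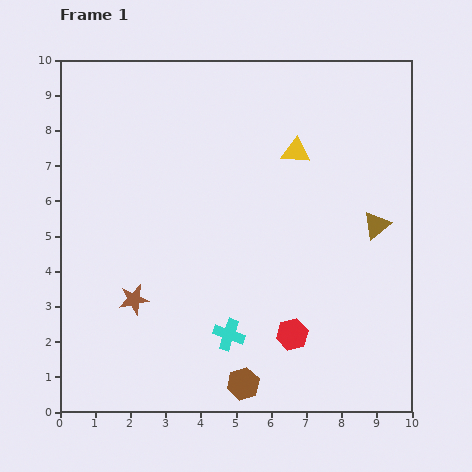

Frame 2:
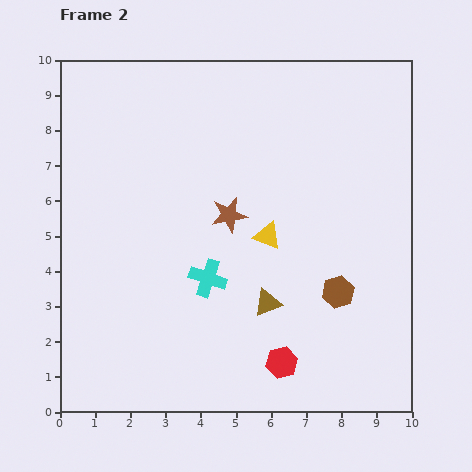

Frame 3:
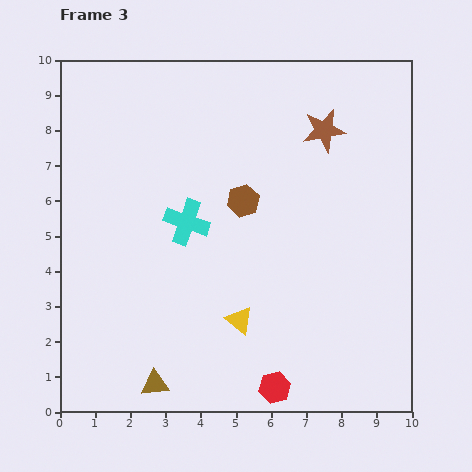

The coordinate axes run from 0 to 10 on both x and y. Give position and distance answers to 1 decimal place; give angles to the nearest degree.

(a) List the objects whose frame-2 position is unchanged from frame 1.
none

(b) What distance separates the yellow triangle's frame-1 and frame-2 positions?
2.5

The yellow triangle moved from (6.7, 7.4) to (5.9, 5.0), a distance of √(0.8² + 2.4²) ≈ 2.5.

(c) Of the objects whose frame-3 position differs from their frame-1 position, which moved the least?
the red hexagon

(moved 1.6)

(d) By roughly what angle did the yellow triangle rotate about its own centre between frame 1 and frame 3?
34° clockwise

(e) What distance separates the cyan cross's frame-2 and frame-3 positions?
1.7

The cyan cross moved from (4.2, 3.8) to (3.6, 5.4), a distance of √(0.6² + 1.6²) ≈ 1.7.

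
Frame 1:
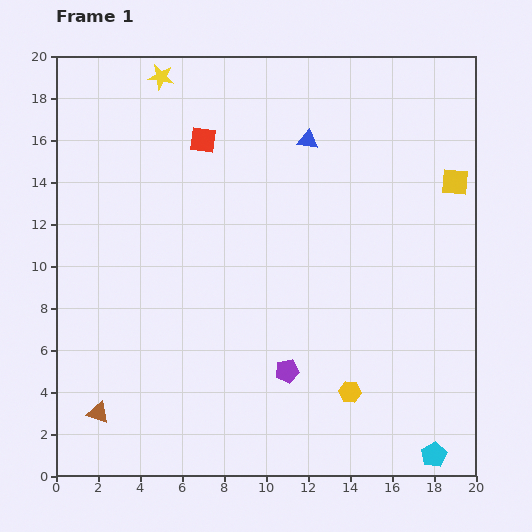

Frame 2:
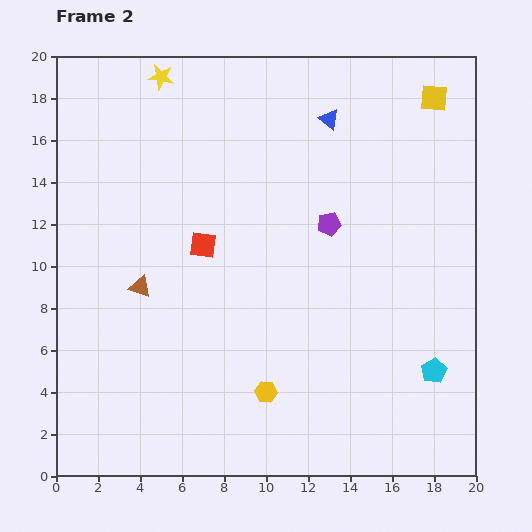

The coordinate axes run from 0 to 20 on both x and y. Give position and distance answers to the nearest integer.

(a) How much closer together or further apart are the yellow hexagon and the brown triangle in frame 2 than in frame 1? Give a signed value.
-4

Distance in frame 1: 12. Distance in frame 2: 8.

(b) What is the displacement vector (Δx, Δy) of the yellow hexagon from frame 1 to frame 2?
(-4, 0)

The yellow hexagon was at (14, 4) in frame 1 and (10, 4) in frame 2.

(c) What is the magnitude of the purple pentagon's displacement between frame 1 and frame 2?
7

The purple pentagon moved from (11, 5) to (13, 12), a distance of √(2² + 7²) ≈ 7.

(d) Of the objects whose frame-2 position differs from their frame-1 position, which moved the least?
the blue triangle

(moved 1)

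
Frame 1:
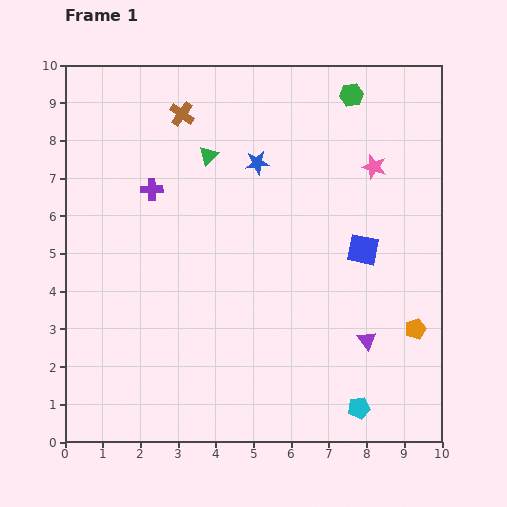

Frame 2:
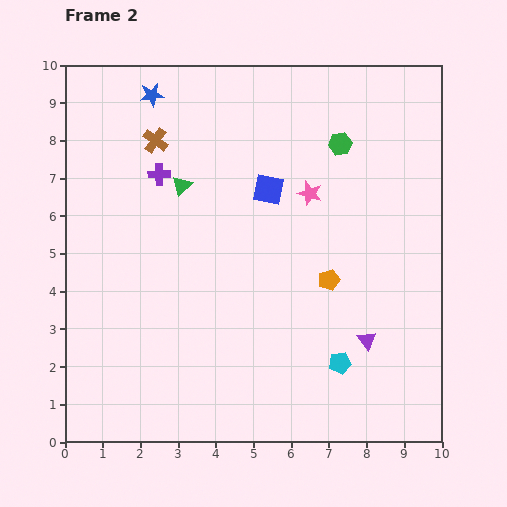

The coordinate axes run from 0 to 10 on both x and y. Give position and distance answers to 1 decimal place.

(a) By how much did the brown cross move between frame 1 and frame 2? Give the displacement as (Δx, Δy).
(-0.7, -0.7)

The brown cross was at (3.1, 8.7) in frame 1 and (2.4, 8.0) in frame 2.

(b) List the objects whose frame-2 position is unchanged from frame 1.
the purple triangle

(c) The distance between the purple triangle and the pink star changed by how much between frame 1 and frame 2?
-0.4

Distance in frame 1: 4.6. Distance in frame 2: 4.2.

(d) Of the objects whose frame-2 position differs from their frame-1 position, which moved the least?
the purple cross

(moved 0.4)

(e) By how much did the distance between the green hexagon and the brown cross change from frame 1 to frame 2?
+0.4

Distance in frame 1: 4.5. Distance in frame 2: 4.9.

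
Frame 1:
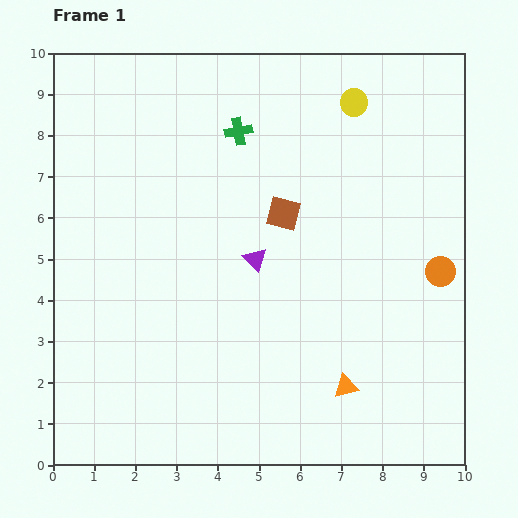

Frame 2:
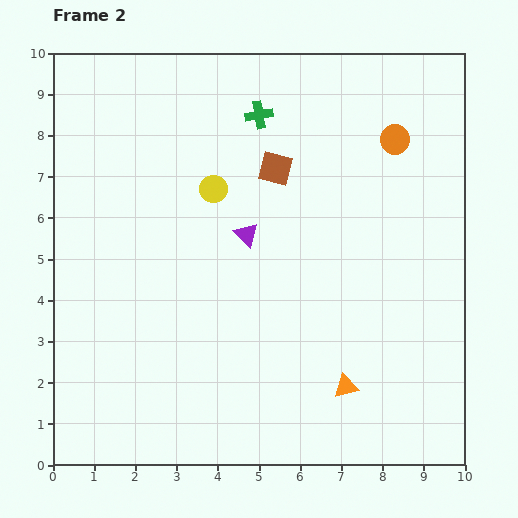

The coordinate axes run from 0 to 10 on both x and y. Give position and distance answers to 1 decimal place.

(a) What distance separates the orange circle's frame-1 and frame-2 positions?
3.4

The orange circle moved from (9.4, 4.7) to (8.3, 7.9), a distance of √(1.1² + 3.2²) ≈ 3.4.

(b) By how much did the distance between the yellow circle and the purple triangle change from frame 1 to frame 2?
-3.1

Distance in frame 1: 4.5. Distance in frame 2: 1.4.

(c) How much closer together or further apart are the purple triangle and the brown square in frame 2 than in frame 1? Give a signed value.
+0.4

Distance in frame 1: 1.3. Distance in frame 2: 1.7.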